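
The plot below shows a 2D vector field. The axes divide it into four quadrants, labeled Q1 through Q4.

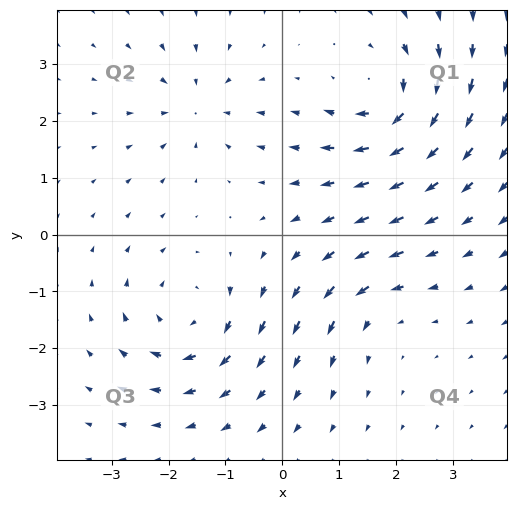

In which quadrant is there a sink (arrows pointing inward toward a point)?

Q2

The sink sits at approximately (-1.5, 2.3), which lies in quadrant Q2. The divergence there is about -4, negative as expected for a sink.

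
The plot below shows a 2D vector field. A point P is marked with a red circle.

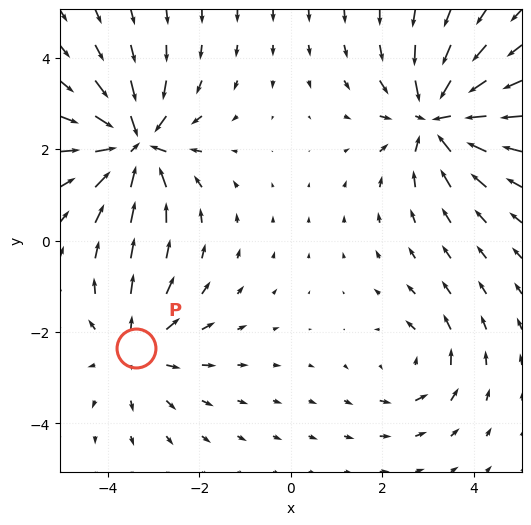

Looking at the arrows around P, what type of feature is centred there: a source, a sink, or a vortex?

source

At P (-3.4, -2.4) the arrows spread outward. Divergence about +3, curl ≈0 — positive divergence with near-zero curl is a source.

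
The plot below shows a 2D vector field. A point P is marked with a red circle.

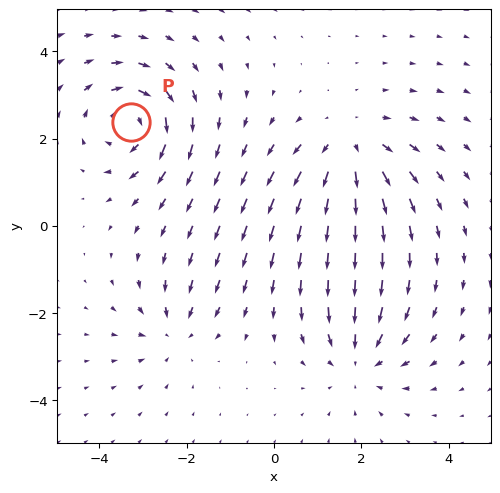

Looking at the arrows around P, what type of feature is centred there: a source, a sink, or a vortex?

vortex

At P (-3.3, 2.4) the arrows circulate clockwise. Divergence ≈0, curl about -6 — near-zero divergence with nonzero curl is a vortex.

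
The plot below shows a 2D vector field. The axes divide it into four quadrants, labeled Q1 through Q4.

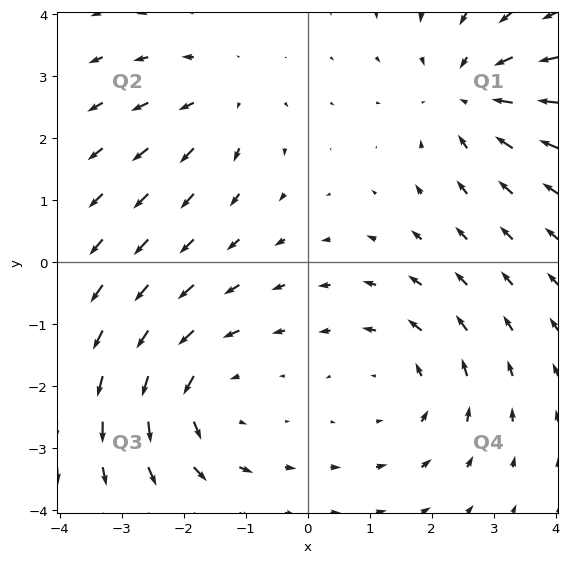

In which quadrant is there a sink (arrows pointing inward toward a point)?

The sink sits at approximately (2.6, 2.7), which lies in quadrant Q1. The divergence there is about -3, negative as expected for a sink.

Q1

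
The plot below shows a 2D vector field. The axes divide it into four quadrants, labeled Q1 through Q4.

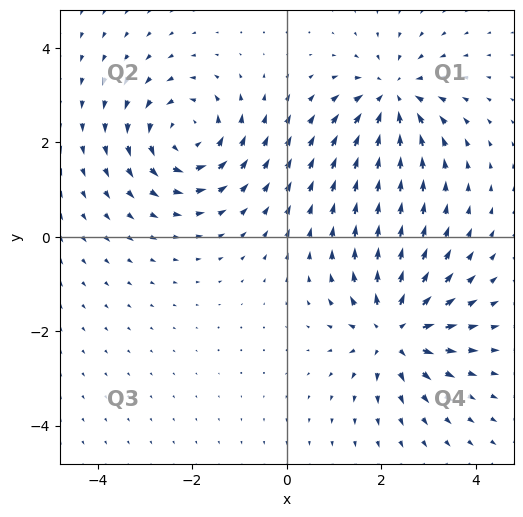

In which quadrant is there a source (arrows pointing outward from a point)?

The source sits at approximately (2.3, -2.0), which lies in quadrant Q4. The divergence there is about +5, positive as expected for a source.

Q4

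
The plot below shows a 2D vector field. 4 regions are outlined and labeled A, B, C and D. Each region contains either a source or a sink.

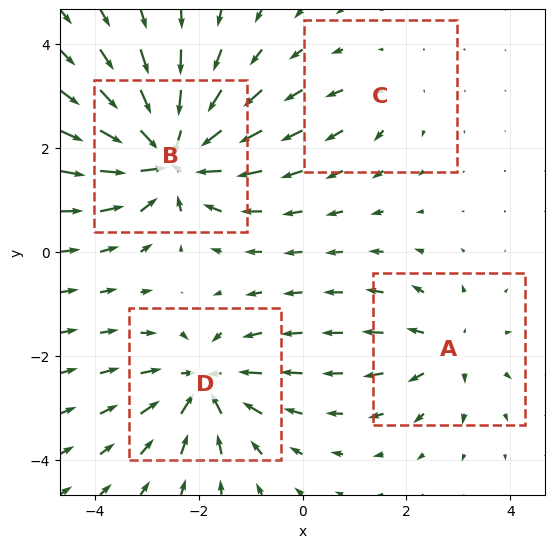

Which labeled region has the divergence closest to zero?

C

Divergence at each region's feature centre — A: about +4, B: about -8, C: about +2, D: about -5. Region C is closest to zero.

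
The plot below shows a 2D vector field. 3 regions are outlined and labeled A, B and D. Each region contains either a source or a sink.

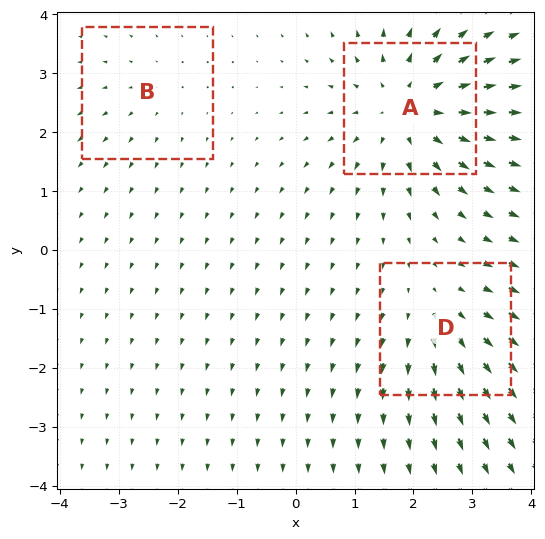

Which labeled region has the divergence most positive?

Divergence at each region's feature centre — A: about +5, B: about +2, D: about +3. Region A is most positive.

A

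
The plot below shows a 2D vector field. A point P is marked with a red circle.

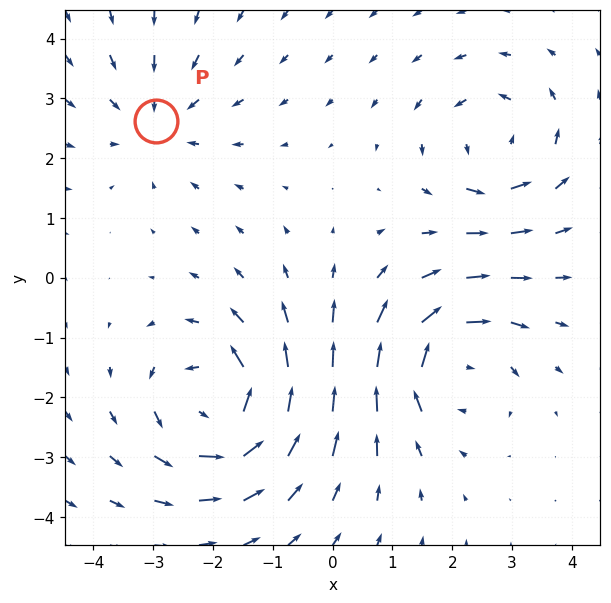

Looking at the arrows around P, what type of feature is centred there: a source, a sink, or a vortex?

At P (-2.9, 2.6) the arrows converge inward. Divergence about -3, curl ≈0 — negative divergence with near-zero curl is a sink.

sink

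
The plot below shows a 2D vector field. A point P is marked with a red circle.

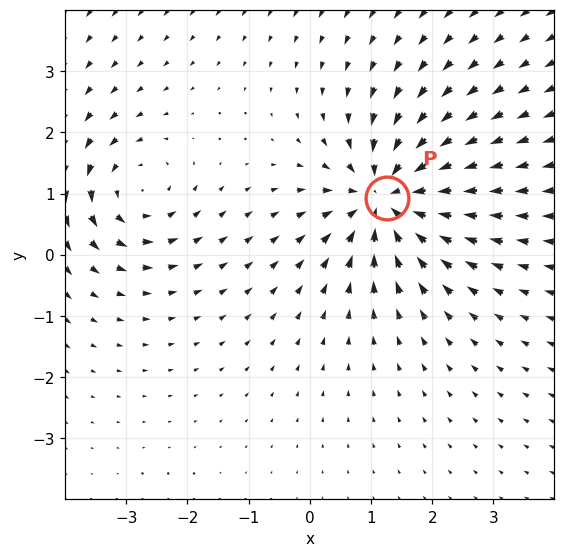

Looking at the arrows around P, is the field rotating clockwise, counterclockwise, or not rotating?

Near P at (1.3, 0.9) the arrows show no circulation. The curl there is ≈0.

not rotating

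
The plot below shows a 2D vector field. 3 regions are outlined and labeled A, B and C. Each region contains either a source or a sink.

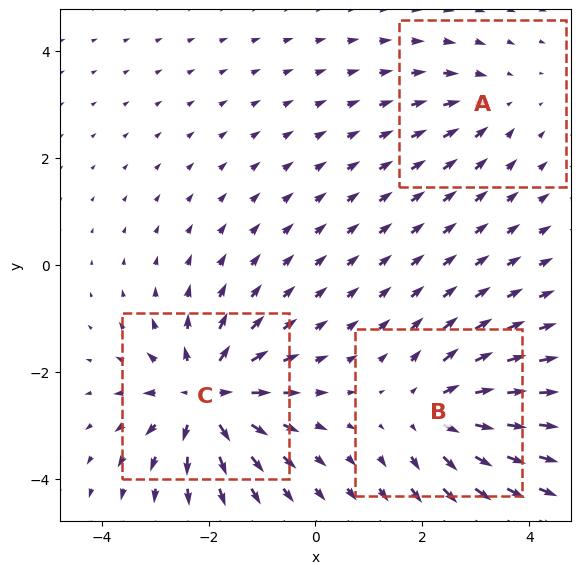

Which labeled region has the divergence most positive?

Divergence at each region's feature centre — A: about -2, B: about +4, C: about +6. Region C is most positive.

C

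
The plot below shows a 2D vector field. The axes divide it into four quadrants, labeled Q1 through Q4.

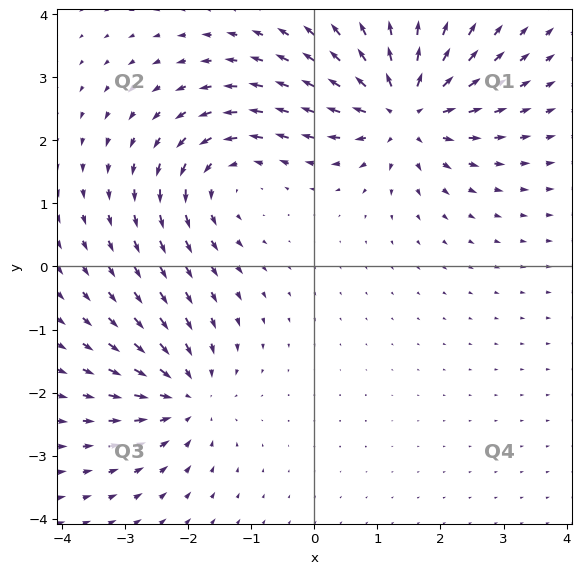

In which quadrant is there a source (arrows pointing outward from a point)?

The source sits at approximately (1.4, 2.5), which lies in quadrant Q1. The divergence there is about +6, positive as expected for a source.

Q1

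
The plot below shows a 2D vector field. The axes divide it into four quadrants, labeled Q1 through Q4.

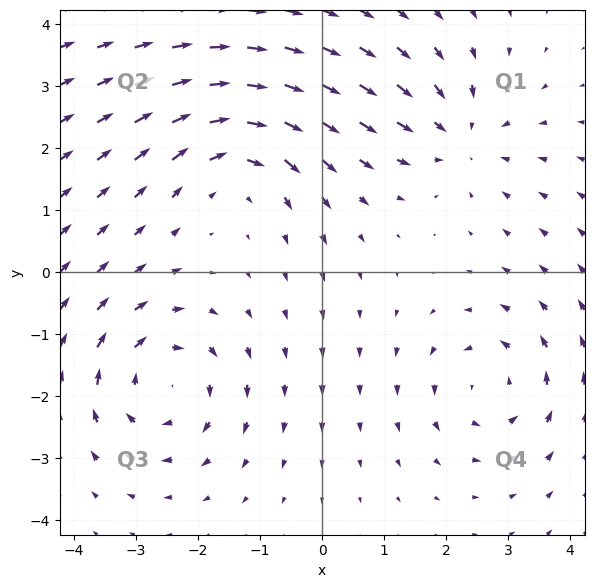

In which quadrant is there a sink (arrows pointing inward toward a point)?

The sink sits at approximately (2.2, 2.2), which lies in quadrant Q1. The divergence there is about -3, negative as expected for a sink.

Q1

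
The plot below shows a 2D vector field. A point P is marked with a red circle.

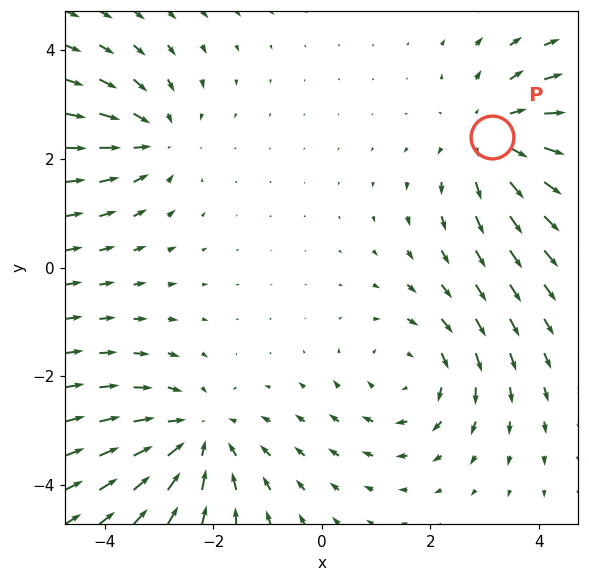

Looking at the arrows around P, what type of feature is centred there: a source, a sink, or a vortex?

source

At P (3.1, 2.4) the arrows spread outward. Divergence about +3, curl ≈0 — positive divergence with near-zero curl is a source.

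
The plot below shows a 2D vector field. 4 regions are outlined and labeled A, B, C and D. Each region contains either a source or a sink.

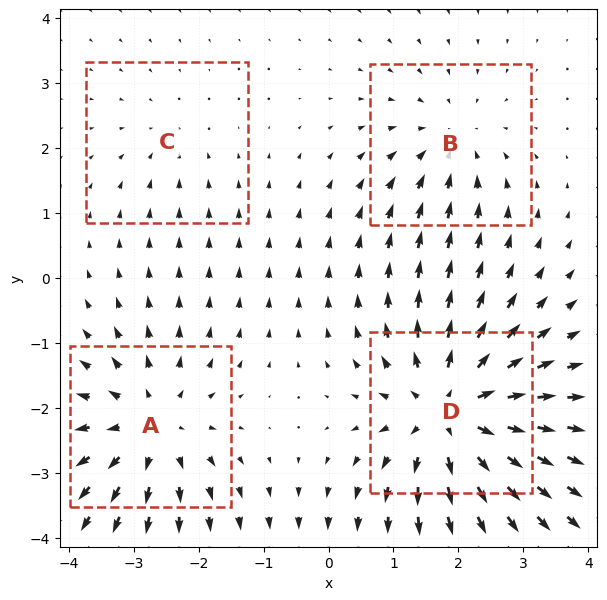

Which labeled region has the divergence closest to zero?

Divergence at each region's feature centre — A: about +5, B: about -3, C: about -2, D: about +7. Region C is closest to zero.

C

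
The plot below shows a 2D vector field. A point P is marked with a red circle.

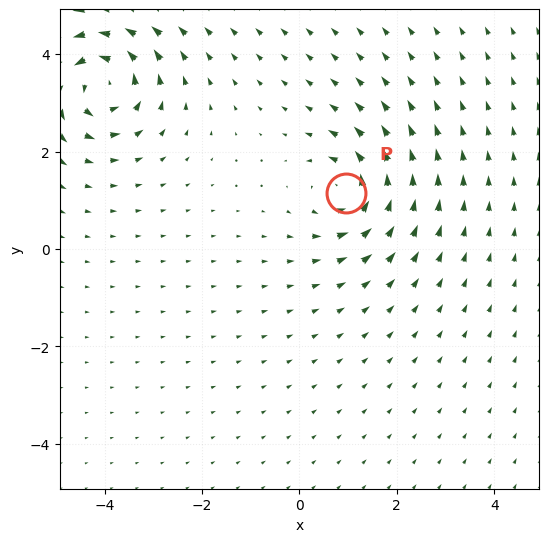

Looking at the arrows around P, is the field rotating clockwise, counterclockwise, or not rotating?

Near P at (0.9, 1.2) the arrows circulate counterclockwise. The curl (z-component) there is about +5; positive curl means counterclockwise rotation.

counterclockwise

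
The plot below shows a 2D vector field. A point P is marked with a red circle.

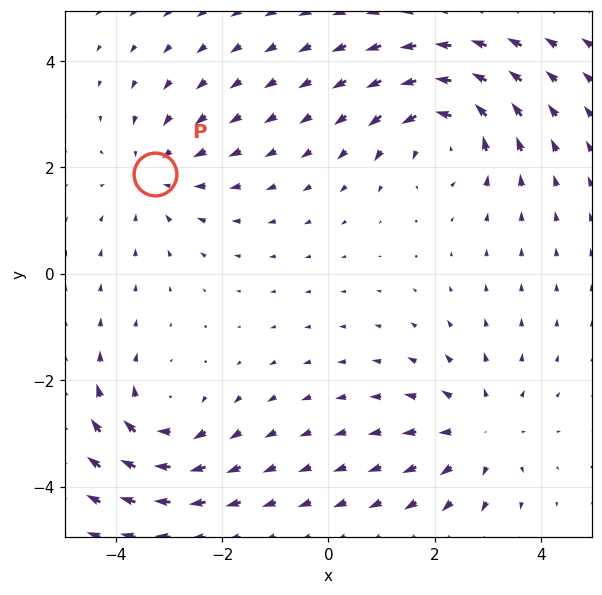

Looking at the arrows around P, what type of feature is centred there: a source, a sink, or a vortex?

At P (-3.3, 1.9) the arrows converge inward. Divergence about -2, curl ≈0 — negative divergence with near-zero curl is a sink.

sink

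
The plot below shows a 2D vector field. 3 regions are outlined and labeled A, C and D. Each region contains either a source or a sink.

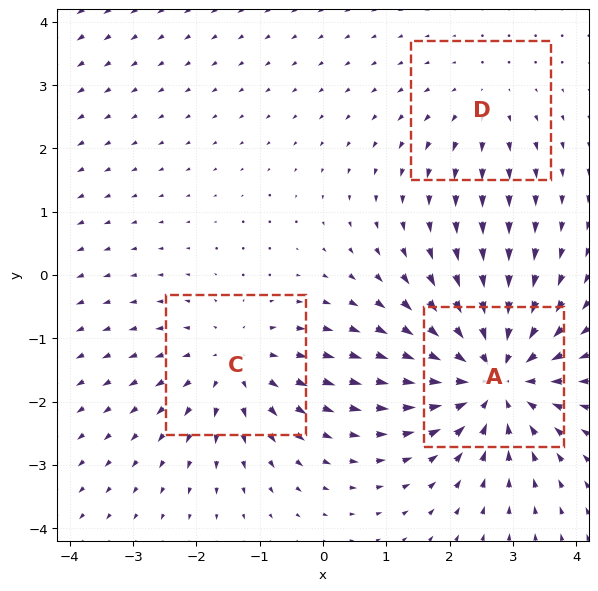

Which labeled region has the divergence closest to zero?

Divergence at each region's feature centre — A: about -5, C: about +3, D: about +2. Region D is closest to zero.

D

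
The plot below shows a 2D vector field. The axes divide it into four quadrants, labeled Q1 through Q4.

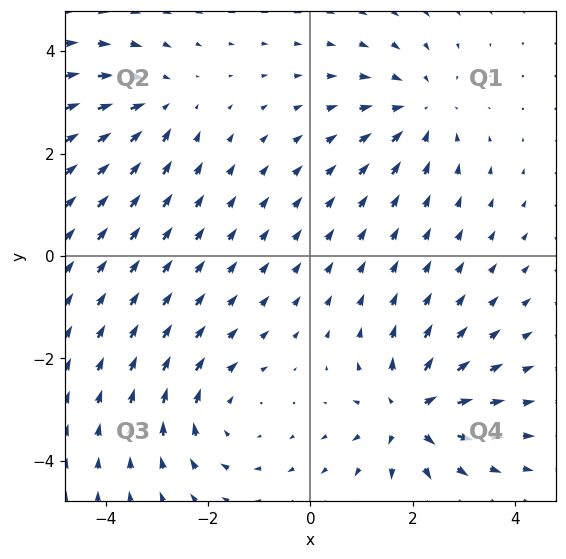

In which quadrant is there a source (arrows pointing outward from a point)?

The source sits at approximately (2.0, -3.1), which lies in quadrant Q4. The divergence there is about +7, positive as expected for a source.

Q4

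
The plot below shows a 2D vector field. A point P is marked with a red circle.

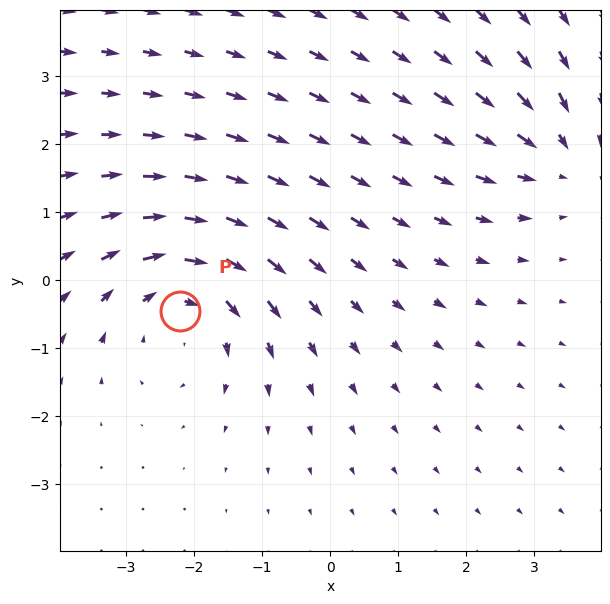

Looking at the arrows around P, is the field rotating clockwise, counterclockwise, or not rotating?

Near P at (-2.2, -0.4) the arrows circulate clockwise. The curl (z-component) there is about -4; negative curl means clockwise rotation.

clockwise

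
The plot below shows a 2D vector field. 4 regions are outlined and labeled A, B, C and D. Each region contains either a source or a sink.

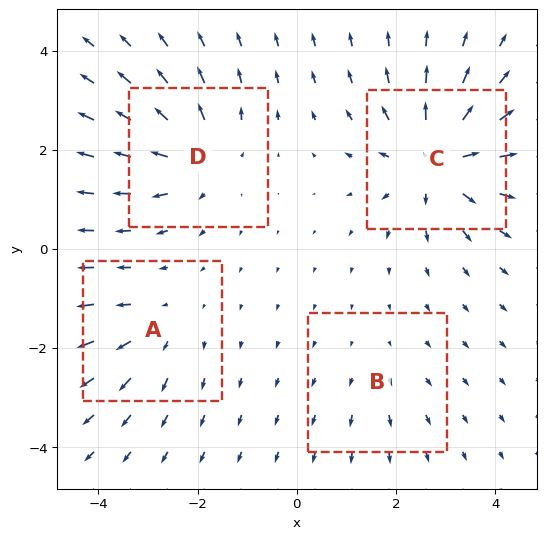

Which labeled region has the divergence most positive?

Divergence at each region's feature centre — A: about +3, B: about +2, C: about +7, D: about +5. Region C is most positive.

C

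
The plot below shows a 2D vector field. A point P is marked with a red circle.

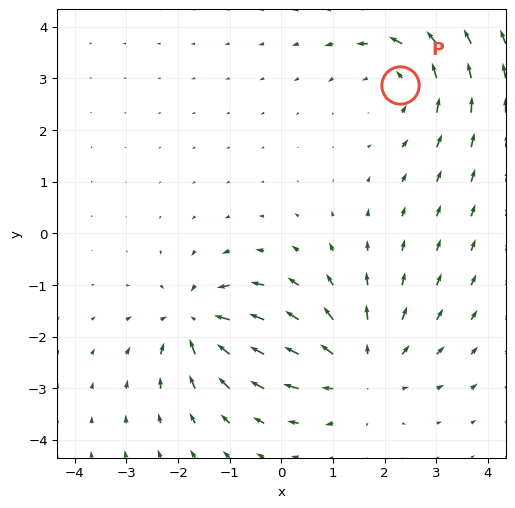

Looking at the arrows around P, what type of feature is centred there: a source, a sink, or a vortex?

vortex

At P (2.3, 2.9) the arrows circulate counterclockwise. Divergence ≈0, curl about +4 — near-zero divergence with nonzero curl is a vortex.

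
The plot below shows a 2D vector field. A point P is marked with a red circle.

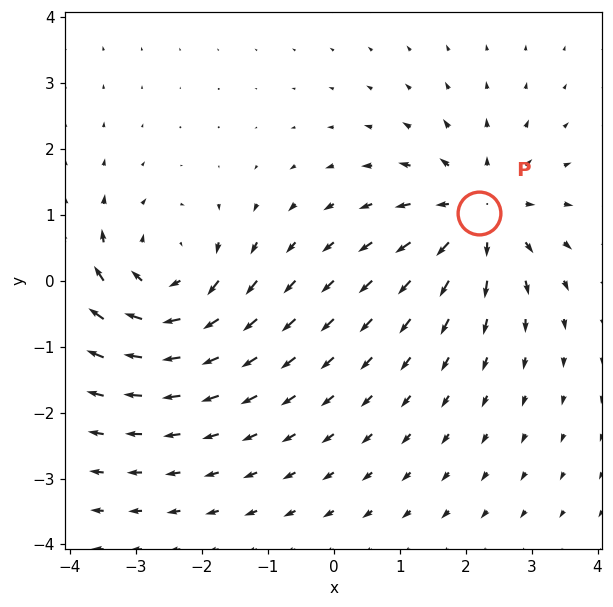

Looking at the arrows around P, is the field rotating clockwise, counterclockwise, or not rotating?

Near P at (2.2, 1.0) the arrows show no circulation. The curl there is ≈0.

not rotating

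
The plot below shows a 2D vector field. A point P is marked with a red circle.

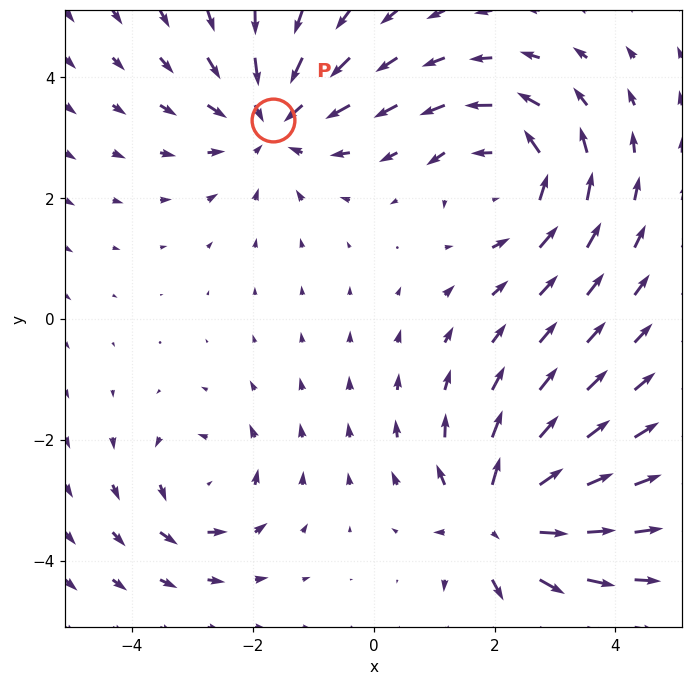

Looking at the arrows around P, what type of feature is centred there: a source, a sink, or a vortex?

At P (-1.7, 3.3) the arrows converge inward. Divergence about -4, curl ≈0 — negative divergence with near-zero curl is a sink.

sink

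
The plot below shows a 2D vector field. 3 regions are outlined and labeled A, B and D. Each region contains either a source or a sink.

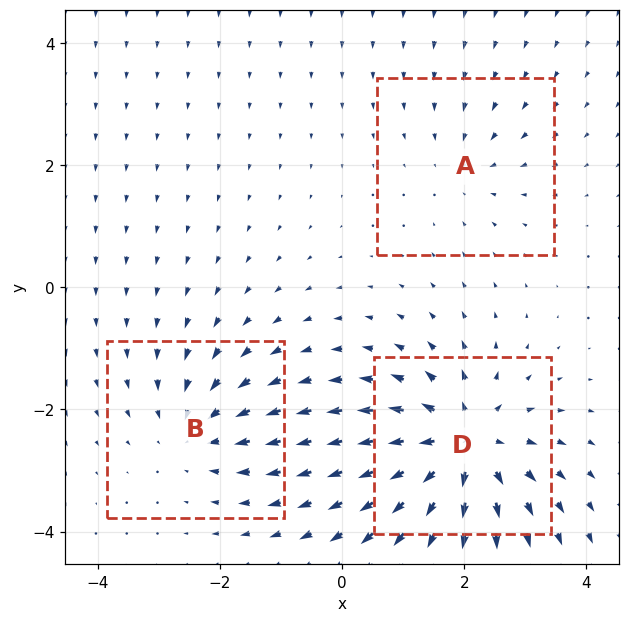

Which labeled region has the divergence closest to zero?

A

Divergence at each region's feature centre — A: about -2, B: about -3, D: about +6. Region A is closest to zero.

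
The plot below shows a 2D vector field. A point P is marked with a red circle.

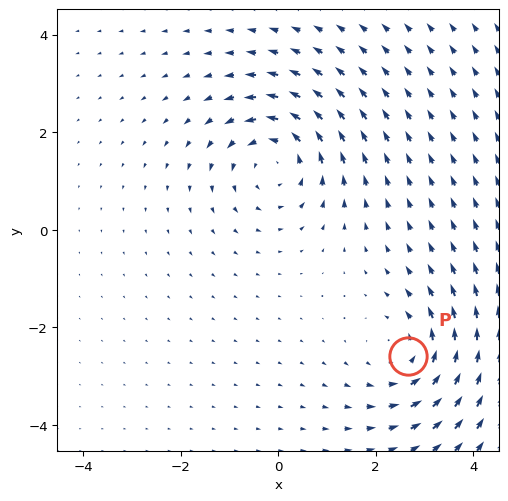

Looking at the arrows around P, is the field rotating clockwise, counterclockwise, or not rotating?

Near P at (2.7, -2.6) the arrows circulate counterclockwise. The curl (z-component) there is about +4; positive curl means counterclockwise rotation.

counterclockwise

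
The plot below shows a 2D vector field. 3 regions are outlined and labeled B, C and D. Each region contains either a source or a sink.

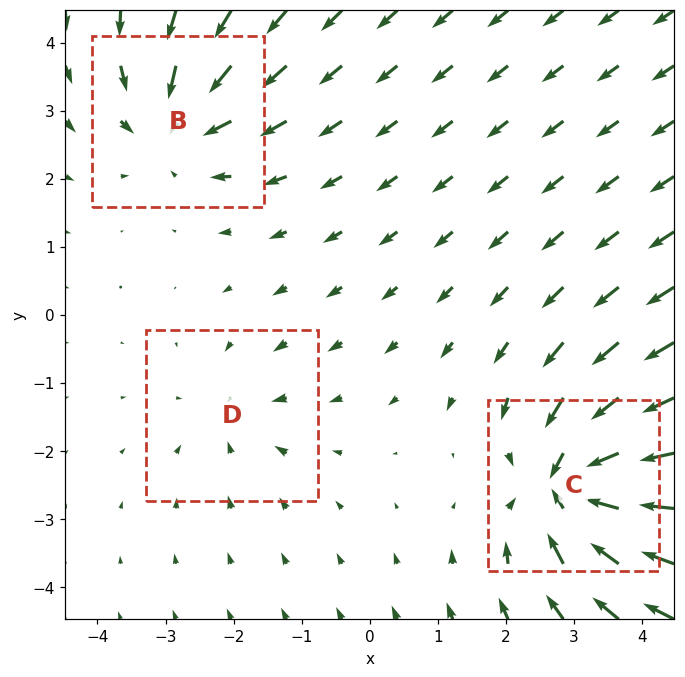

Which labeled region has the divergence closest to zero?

Divergence at each region's feature centre — B: about -4, C: about -6, D: about -2. Region D is closest to zero.

D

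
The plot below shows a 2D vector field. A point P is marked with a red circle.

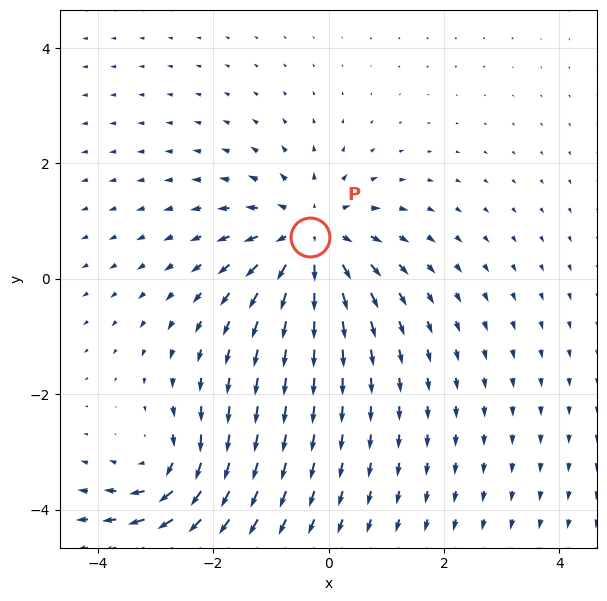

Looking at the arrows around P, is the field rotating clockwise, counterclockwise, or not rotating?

not rotating

Near P at (-0.3, 0.7) the arrows show no circulation. The curl there is ≈0.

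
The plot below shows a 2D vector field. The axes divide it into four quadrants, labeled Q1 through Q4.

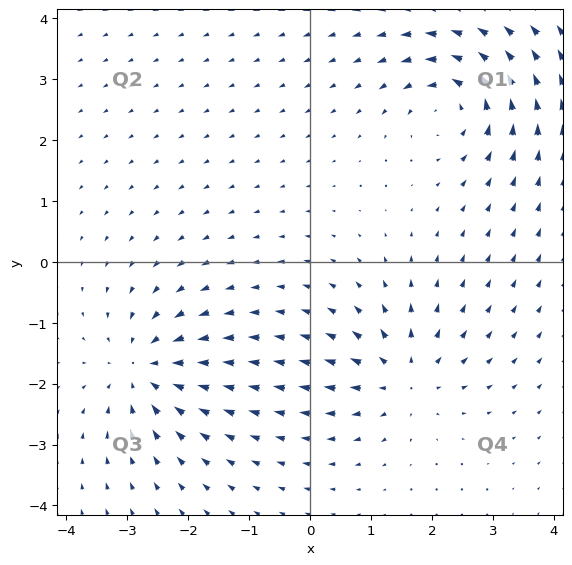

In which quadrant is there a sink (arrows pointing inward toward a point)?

Q3

The sink sits at approximately (-2.7, -1.8), which lies in quadrant Q3. The divergence there is about -6, negative as expected for a sink.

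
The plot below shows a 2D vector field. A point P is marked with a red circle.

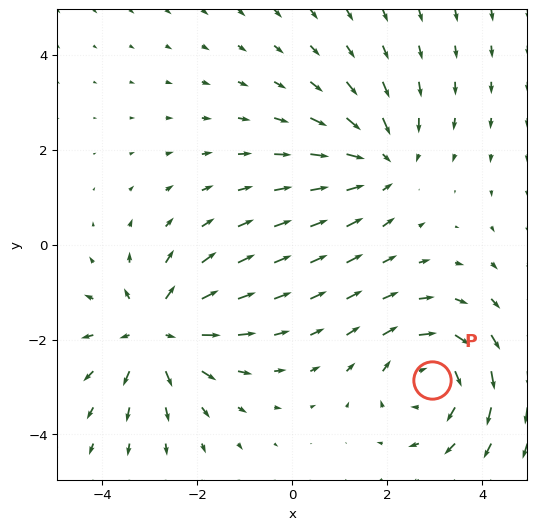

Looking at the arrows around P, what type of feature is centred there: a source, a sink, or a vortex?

At P (2.9, -2.8) the arrows circulate clockwise. Divergence ≈0, curl about -4 — near-zero divergence with nonzero curl is a vortex.

vortex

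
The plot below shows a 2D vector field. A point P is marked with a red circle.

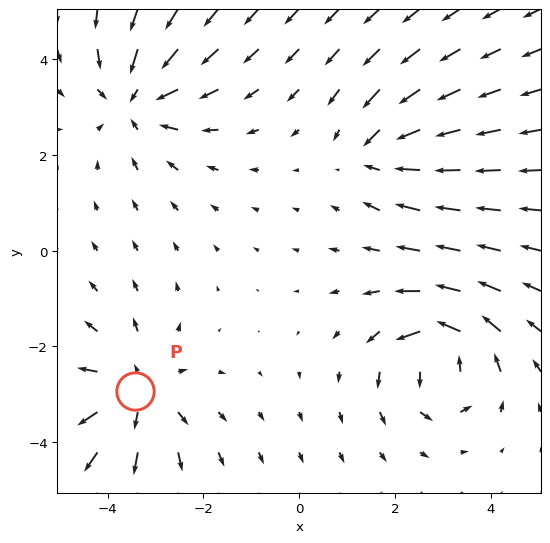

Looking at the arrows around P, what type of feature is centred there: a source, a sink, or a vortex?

At P (-3.4, -2.9) the arrows spread outward. Divergence about +4, curl ≈0 — positive divergence with near-zero curl is a source.

source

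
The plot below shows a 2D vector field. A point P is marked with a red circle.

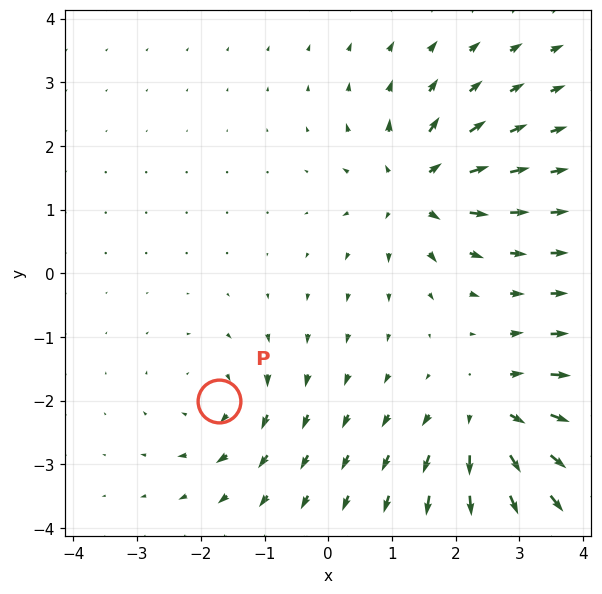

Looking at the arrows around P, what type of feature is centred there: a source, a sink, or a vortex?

At P (-1.7, -2.0) the arrows circulate clockwise. Divergence ≈0, curl about -4 — near-zero divergence with nonzero curl is a vortex.

vortex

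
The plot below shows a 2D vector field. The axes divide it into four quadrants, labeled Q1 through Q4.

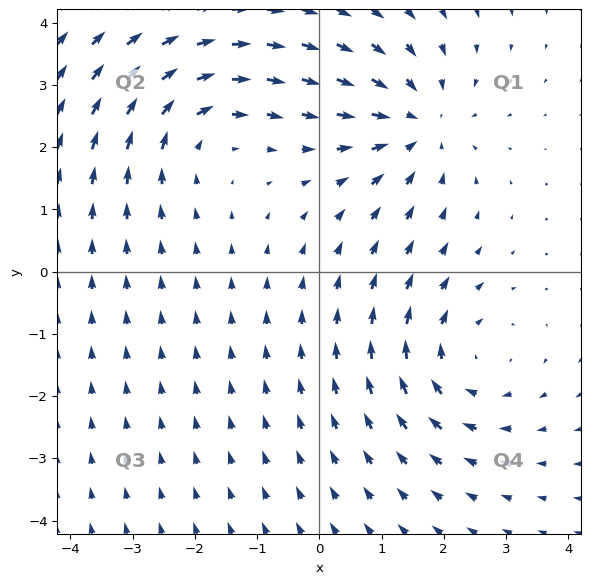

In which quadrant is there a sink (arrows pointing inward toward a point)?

The sink sits at approximately (1.6, 2.4), which lies in quadrant Q1. The divergence there is about -3, negative as expected for a sink.

Q1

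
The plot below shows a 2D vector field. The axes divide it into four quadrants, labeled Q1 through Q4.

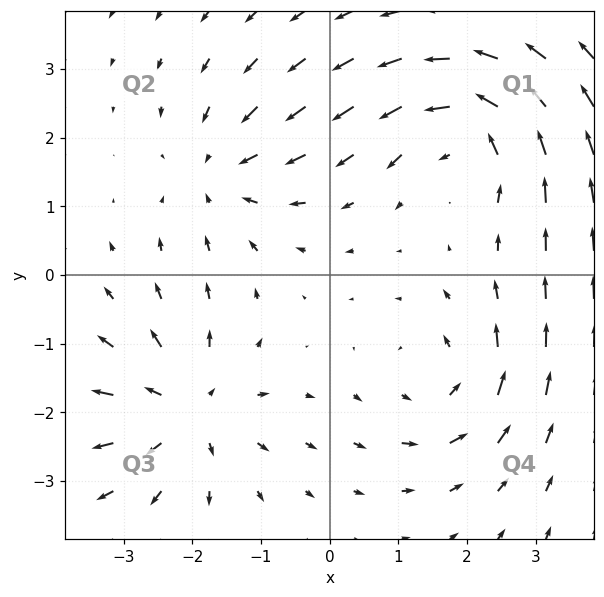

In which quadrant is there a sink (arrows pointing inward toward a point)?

Q2

The sink sits at approximately (-1.6, 1.5), which lies in quadrant Q2. The divergence there is about -3, negative as expected for a sink.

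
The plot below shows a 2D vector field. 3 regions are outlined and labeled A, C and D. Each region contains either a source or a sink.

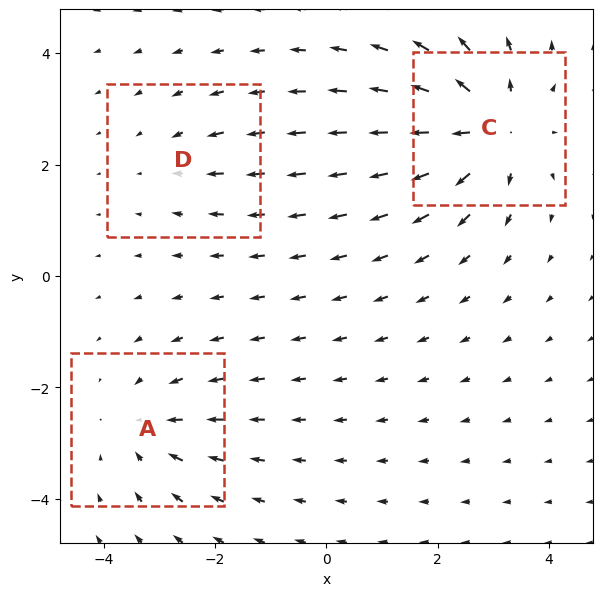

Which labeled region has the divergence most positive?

Divergence at each region's feature centre — A: about -3, C: about +5, D: about -2. Region C is most positive.

C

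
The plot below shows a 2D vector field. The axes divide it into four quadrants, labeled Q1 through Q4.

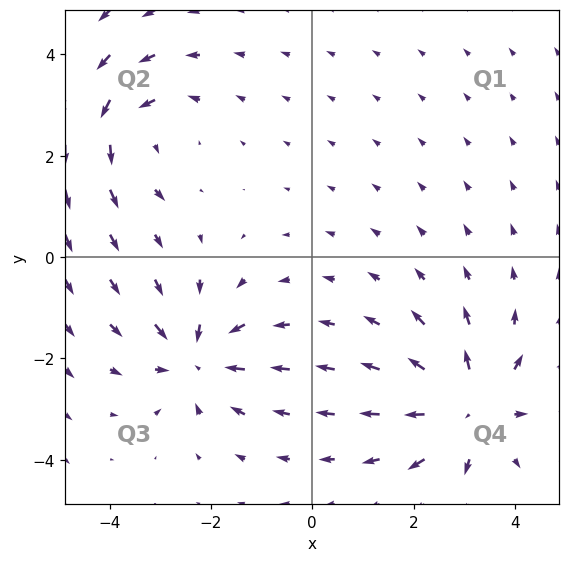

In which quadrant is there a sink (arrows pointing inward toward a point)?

The sink sits at approximately (-2.3, -2.0), which lies in quadrant Q3. The divergence there is about -5, negative as expected for a sink.

Q3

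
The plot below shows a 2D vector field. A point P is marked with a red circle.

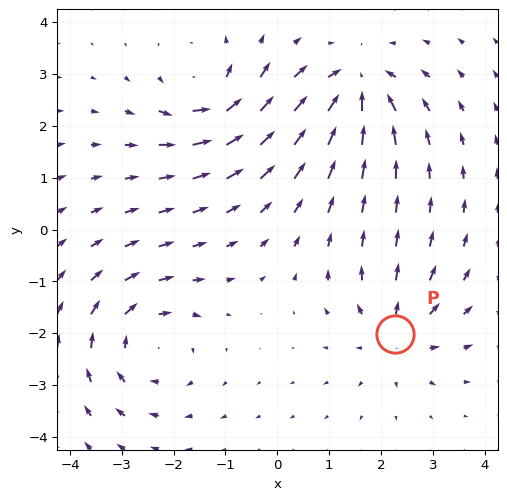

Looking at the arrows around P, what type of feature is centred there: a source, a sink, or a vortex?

At P (2.3, -2.0) the arrows spread outward. Divergence about +4, curl ≈0 — positive divergence with near-zero curl is a source.

source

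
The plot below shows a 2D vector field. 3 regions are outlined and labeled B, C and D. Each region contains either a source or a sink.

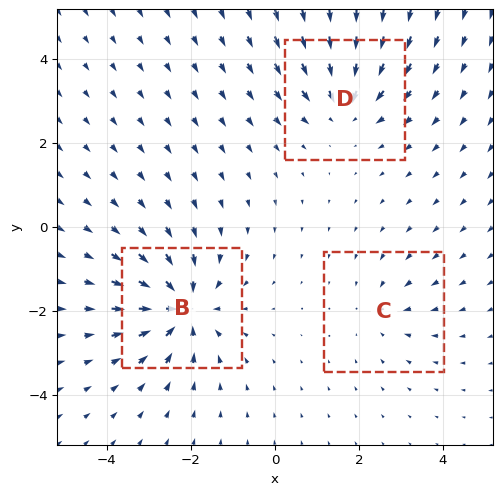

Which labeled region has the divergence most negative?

B

Divergence at each region's feature centre — B: about -5, C: about -2, D: about -3. Region B is most negative.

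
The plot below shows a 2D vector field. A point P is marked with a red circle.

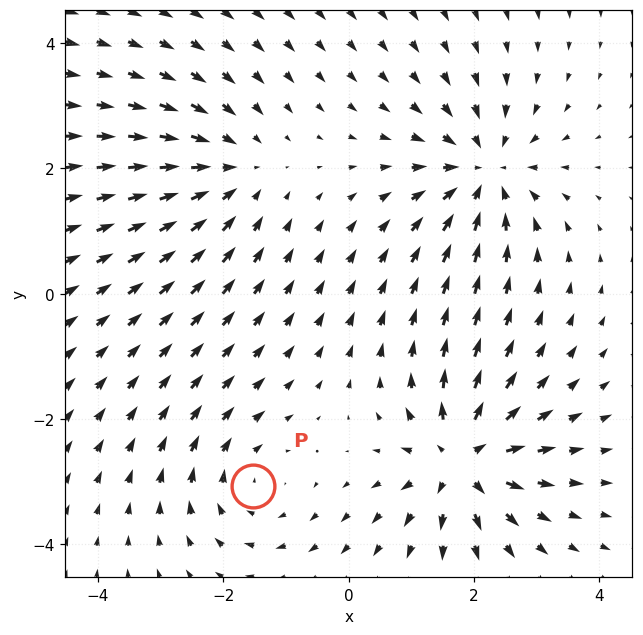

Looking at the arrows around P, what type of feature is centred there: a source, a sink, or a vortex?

At P (-1.5, -3.1) the arrows circulate clockwise. Divergence ≈0, curl about -3 — near-zero divergence with nonzero curl is a vortex.

vortex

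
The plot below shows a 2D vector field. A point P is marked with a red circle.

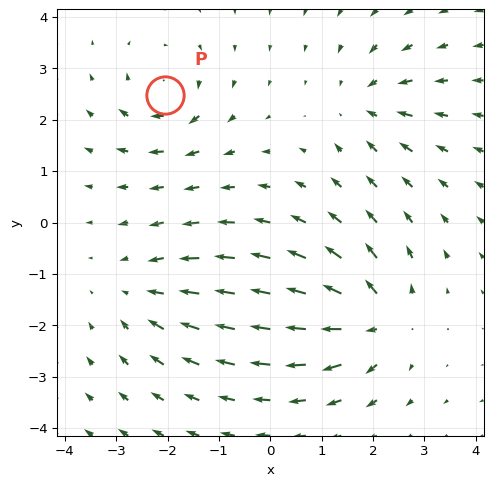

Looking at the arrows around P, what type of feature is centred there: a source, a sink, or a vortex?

At P (-2.1, 2.5) the arrows circulate clockwise. Divergence ≈0, curl about -5 — near-zero divergence with nonzero curl is a vortex.

vortex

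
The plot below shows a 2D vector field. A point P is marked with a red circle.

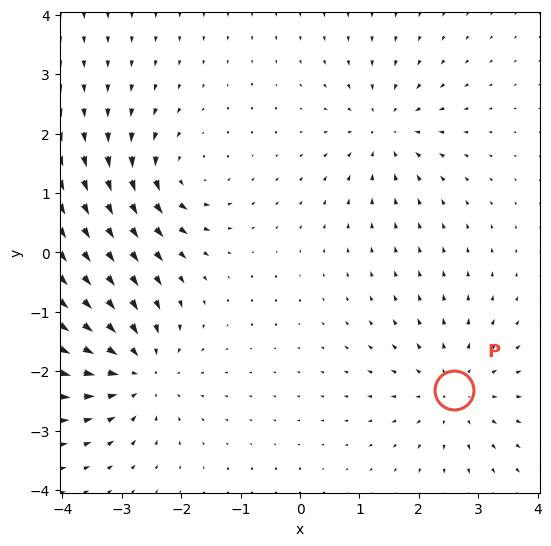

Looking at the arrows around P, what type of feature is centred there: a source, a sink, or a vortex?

source

At P (2.6, -2.3) the arrows spread outward. Divergence about +3, curl ≈0 — positive divergence with near-zero curl is a source.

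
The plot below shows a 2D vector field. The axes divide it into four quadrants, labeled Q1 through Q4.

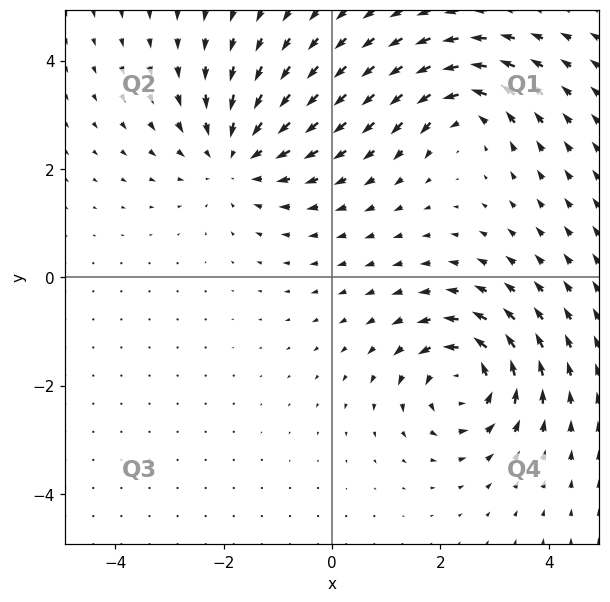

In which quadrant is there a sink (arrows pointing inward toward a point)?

The sink sits at approximately (-1.8, 2.2), which lies in quadrant Q2. The divergence there is about -4, negative as expected for a sink.

Q2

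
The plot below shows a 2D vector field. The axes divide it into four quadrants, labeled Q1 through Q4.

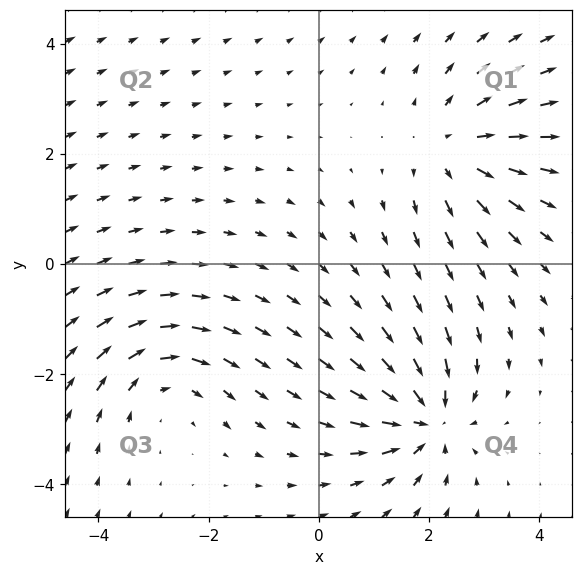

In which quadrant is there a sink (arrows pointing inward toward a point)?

The sink sits at approximately (2.0, -2.8), which lies in quadrant Q4. The divergence there is about -5, negative as expected for a sink.

Q4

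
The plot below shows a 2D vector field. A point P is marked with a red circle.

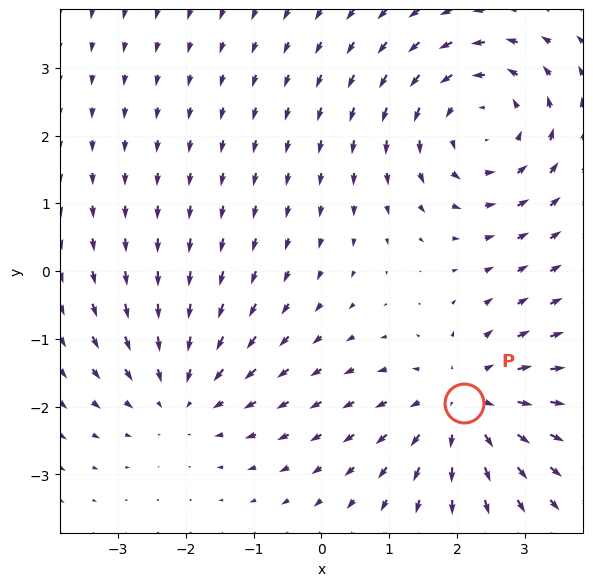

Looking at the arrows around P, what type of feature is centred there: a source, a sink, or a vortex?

At P (2.1, -1.9) the arrows spread outward. Divergence about +4, curl ≈0 — positive divergence with near-zero curl is a source.

source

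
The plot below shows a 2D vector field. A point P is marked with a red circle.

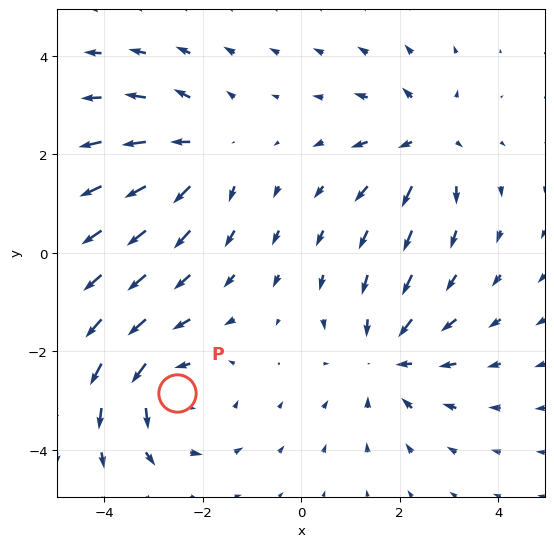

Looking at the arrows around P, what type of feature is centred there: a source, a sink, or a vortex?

vortex

At P (-2.5, -2.8) the arrows circulate counterclockwise. Divergence ≈0, curl about +4 — near-zero divergence with nonzero curl is a vortex.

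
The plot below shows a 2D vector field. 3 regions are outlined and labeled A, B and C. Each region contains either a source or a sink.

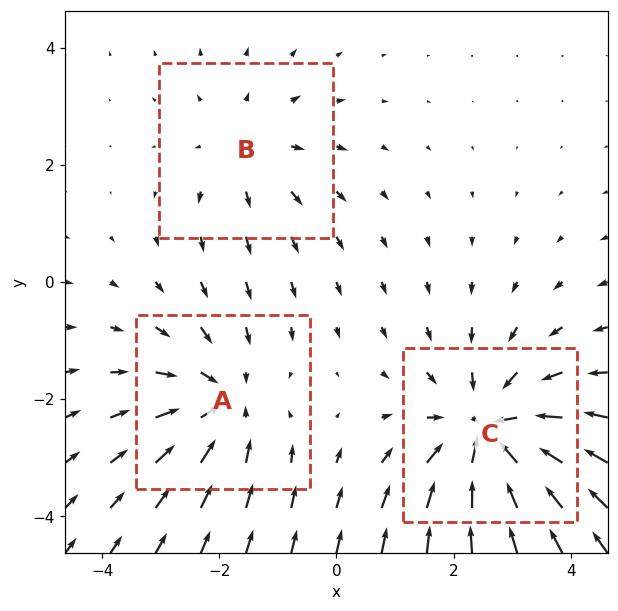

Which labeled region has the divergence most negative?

C

Divergence at each region's feature centre — A: about -3, B: about +2, C: about -4. Region C is most negative.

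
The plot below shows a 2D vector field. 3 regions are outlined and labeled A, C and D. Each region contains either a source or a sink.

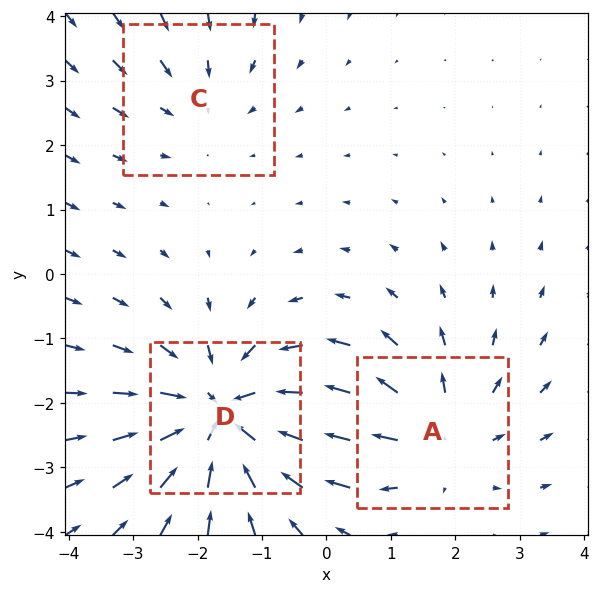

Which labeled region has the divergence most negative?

Divergence at each region's feature centre — A: about +3, C: about -2, D: about -4. Region D is most negative.

D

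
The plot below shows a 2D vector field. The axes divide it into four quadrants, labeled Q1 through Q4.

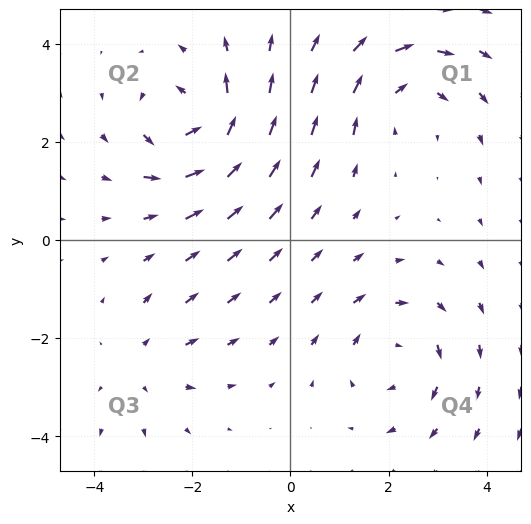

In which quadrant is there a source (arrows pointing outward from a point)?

Q3

The source sits at approximately (-3.0, -2.5), which lies in quadrant Q3. The divergence there is about +2, positive as expected for a source.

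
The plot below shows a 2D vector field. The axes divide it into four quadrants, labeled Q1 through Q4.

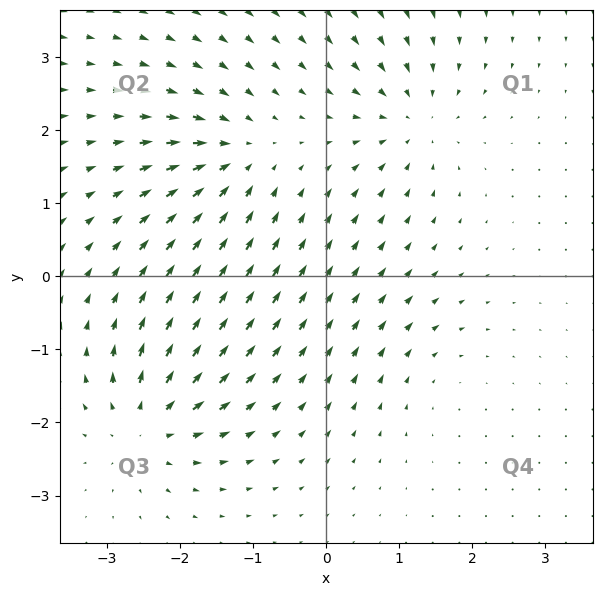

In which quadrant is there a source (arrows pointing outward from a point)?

The source sits at approximately (-2.5, -2.0), which lies in quadrant Q3. The divergence there is about +6, positive as expected for a source.

Q3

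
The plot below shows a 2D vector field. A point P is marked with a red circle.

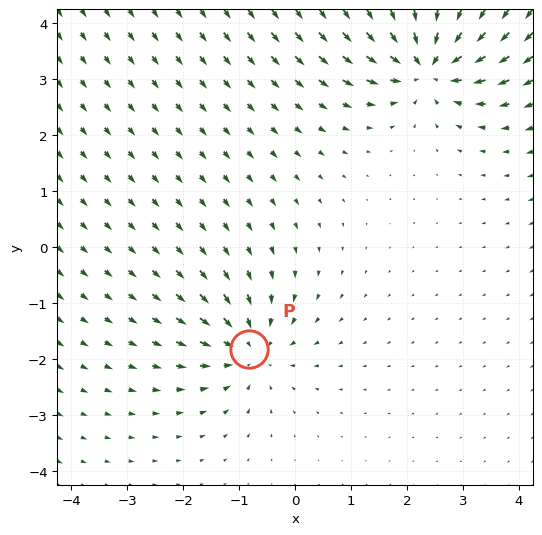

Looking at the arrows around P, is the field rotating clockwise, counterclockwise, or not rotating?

Near P at (-0.8, -1.8) the arrows show no circulation. The curl there is ≈0.

not rotating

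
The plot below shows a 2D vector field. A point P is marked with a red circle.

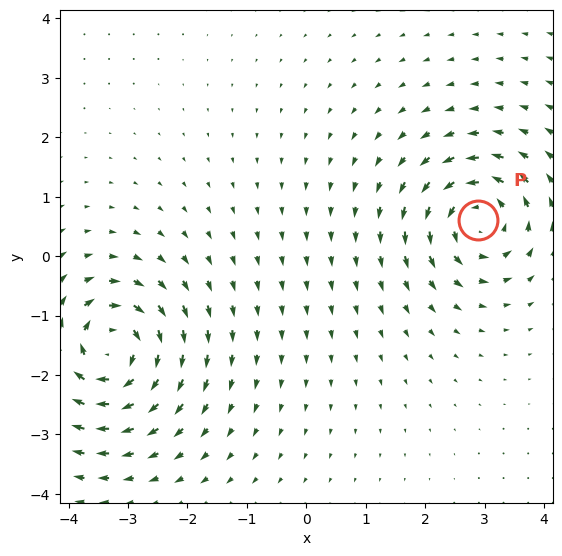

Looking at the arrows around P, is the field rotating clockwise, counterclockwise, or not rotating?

Near P at (2.9, 0.6) the arrows circulate counterclockwise. The curl (z-component) there is about +5; positive curl means counterclockwise rotation.

counterclockwise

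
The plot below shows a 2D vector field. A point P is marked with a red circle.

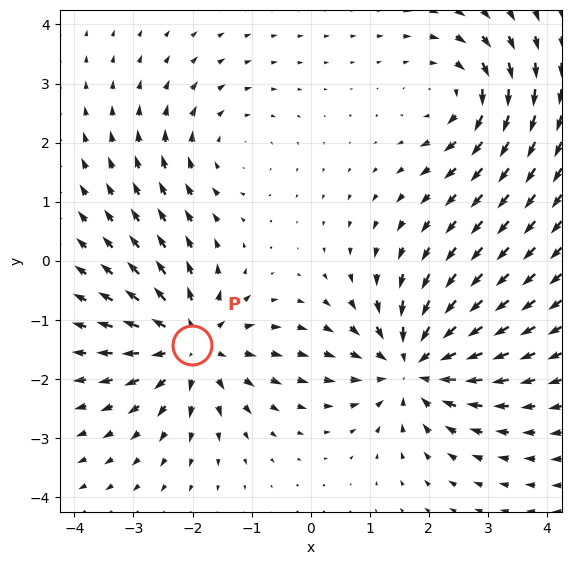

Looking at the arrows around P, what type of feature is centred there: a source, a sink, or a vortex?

At P (-2.0, -1.4) the arrows spread outward. Divergence about +5, curl ≈0 — positive divergence with near-zero curl is a source.

source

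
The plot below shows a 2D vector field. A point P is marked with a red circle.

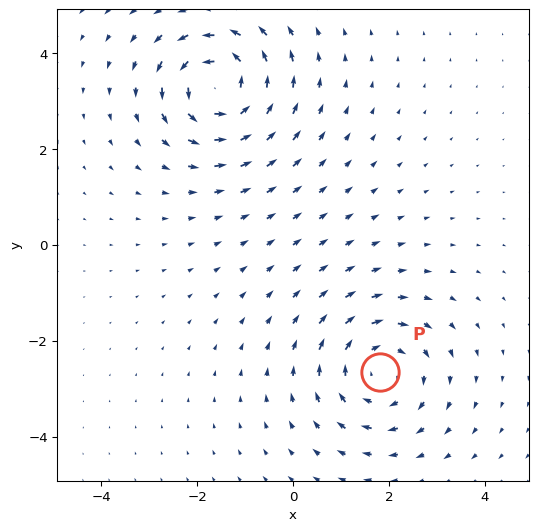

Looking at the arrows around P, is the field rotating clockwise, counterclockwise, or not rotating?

Near P at (1.8, -2.7) the arrows circulate clockwise. The curl (z-component) there is about -4; negative curl means clockwise rotation.

clockwise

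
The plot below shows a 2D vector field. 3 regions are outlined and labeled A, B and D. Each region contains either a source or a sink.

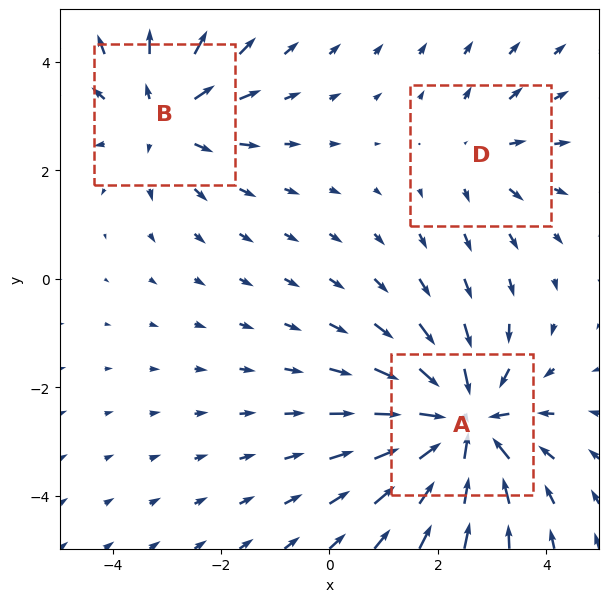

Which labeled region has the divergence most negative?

A

Divergence at each region's feature centre — A: about -5, B: about +3, D: about +2. Region A is most negative.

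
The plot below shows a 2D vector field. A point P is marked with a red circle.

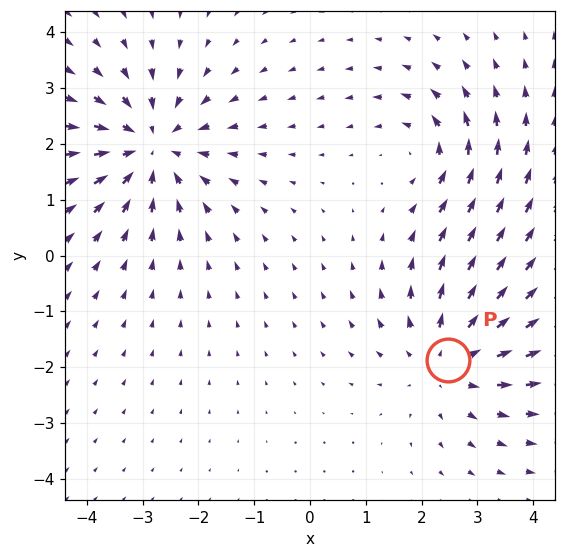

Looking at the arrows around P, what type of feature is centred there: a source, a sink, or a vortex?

source

At P (2.5, -1.9) the arrows spread outward. Divergence about +3, curl ≈0 — positive divergence with near-zero curl is a source.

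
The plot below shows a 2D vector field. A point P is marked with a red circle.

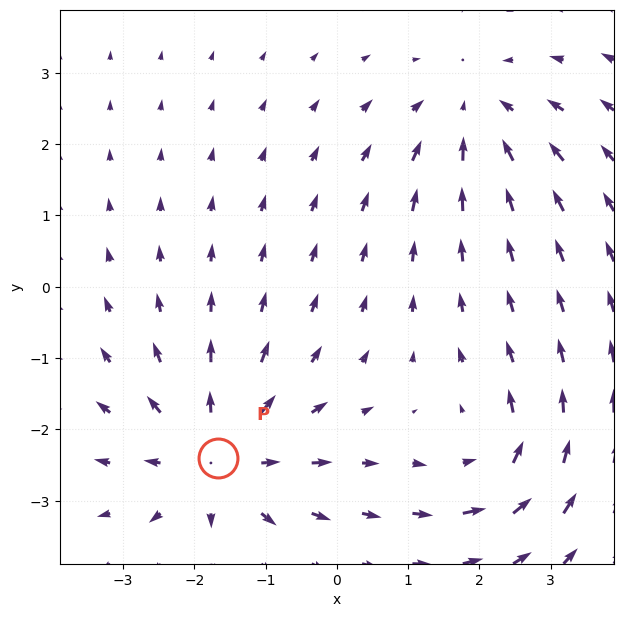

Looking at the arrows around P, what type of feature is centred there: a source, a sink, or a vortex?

At P (-1.7, -2.4) the arrows spread outward. Divergence about +5, curl ≈0 — positive divergence with near-zero curl is a source.

source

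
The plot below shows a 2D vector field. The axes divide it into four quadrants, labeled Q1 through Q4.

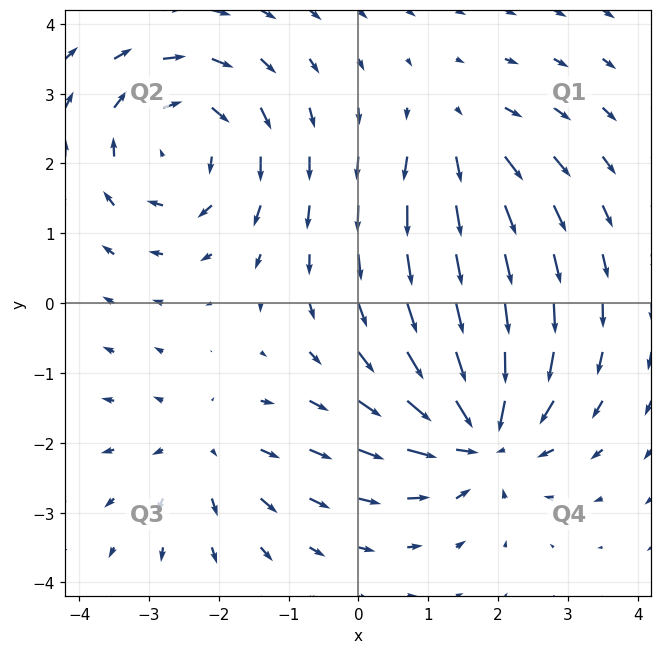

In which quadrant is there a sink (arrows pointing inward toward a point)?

The sink sits at approximately (1.8, -1.9), which lies in quadrant Q4. The divergence there is about -6, negative as expected for a sink.

Q4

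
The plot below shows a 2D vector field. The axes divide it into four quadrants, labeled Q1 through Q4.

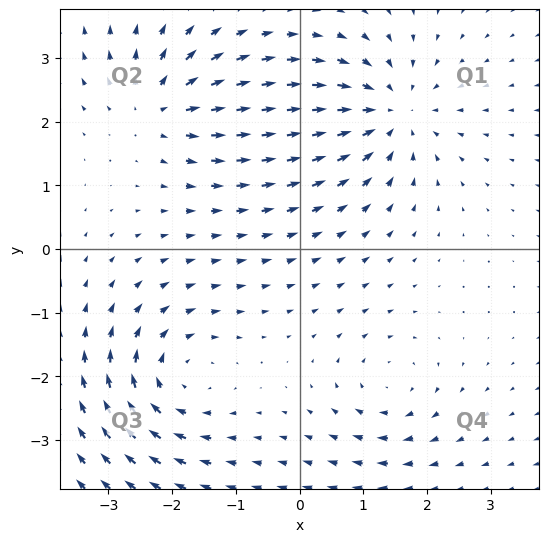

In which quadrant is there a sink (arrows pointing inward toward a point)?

The sink sits at approximately (1.4, 2.1), which lies in quadrant Q1. The divergence there is about -5, negative as expected for a sink.

Q1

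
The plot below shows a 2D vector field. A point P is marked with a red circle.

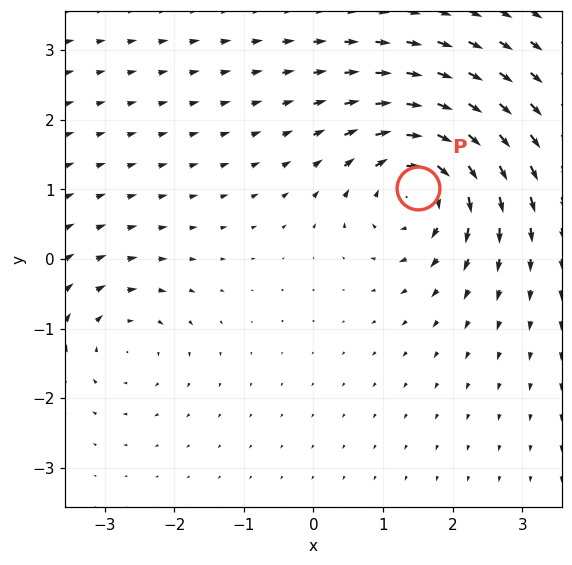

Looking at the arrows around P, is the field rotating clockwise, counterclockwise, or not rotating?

clockwise

Near P at (1.5, 1.0) the arrows circulate clockwise. The curl (z-component) there is about -6; negative curl means clockwise rotation.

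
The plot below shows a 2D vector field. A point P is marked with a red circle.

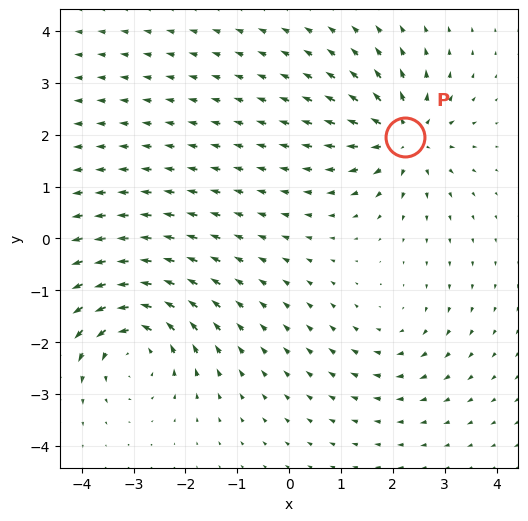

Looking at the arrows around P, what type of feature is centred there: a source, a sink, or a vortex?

At P (2.2, 2.0) the arrows spread outward. Divergence about +6, curl ≈0 — positive divergence with near-zero curl is a source.

source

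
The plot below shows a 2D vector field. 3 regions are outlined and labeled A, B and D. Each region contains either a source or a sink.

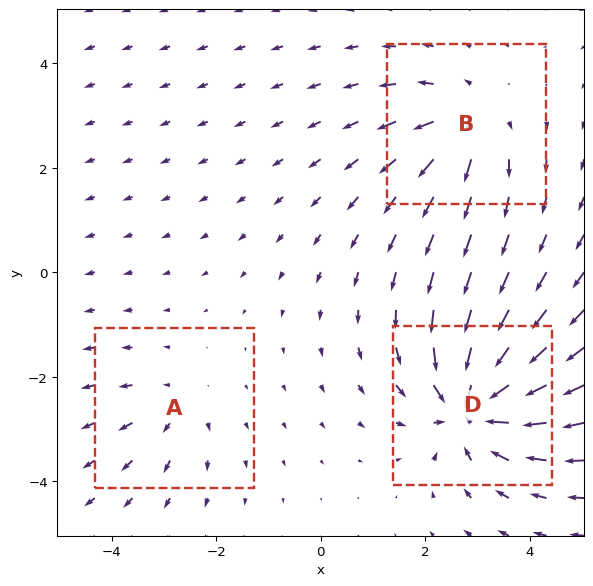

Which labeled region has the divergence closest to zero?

Divergence at each region's feature centre — A: about +2, B: about +4, D: about -6. Region A is closest to zero.

A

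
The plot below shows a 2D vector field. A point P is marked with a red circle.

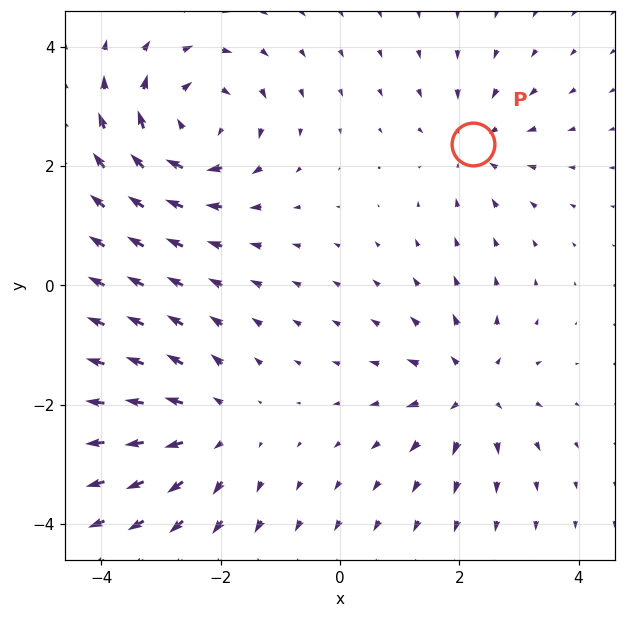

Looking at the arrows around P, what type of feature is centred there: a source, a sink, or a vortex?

At P (2.2, 2.4) the arrows converge inward. Divergence about -3, curl ≈0 — negative divergence with near-zero curl is a sink.

sink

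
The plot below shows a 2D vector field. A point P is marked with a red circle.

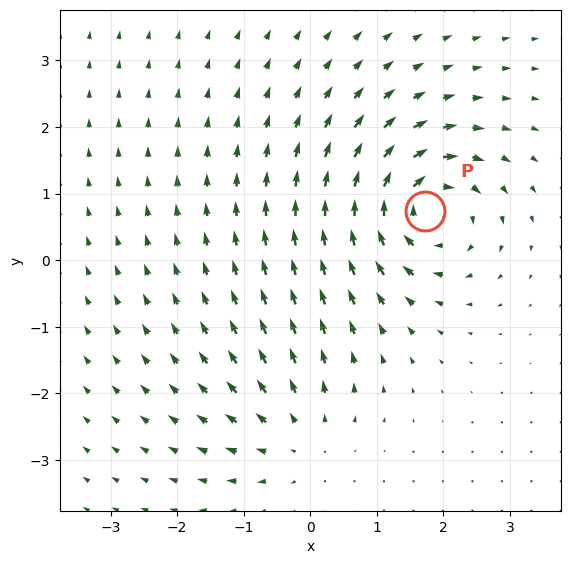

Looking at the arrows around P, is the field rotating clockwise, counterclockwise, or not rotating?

clockwise

Near P at (1.7, 0.7) the arrows circulate clockwise. The curl (z-component) there is about -6; negative curl means clockwise rotation.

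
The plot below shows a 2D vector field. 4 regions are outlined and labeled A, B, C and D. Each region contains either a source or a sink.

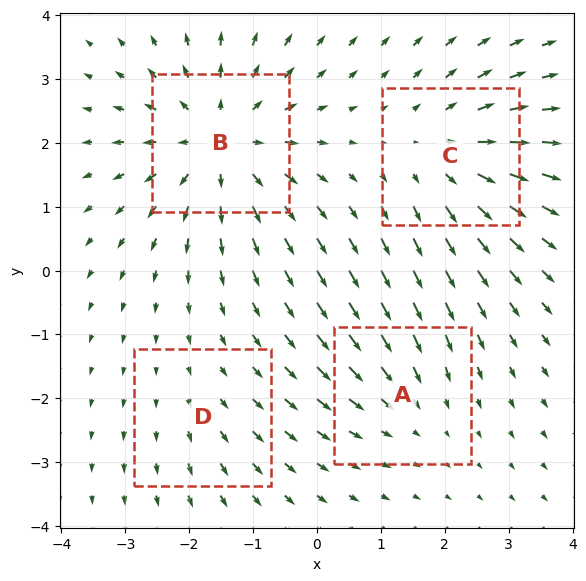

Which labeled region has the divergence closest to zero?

Divergence at each region's feature centre — A: about -3, B: about +6, C: about +4, D: about +2. Region D is closest to zero.

D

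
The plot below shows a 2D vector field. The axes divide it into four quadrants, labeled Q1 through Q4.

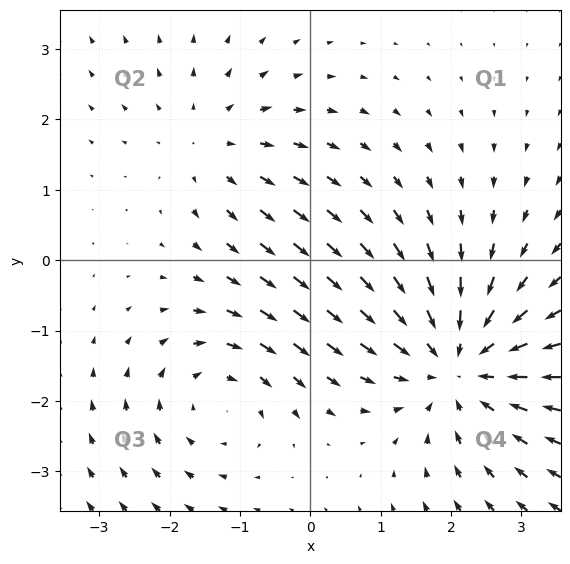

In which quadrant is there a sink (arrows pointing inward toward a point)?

Q4

The sink sits at approximately (2.1, -1.5), which lies in quadrant Q4. The divergence there is about -4, negative as expected for a sink.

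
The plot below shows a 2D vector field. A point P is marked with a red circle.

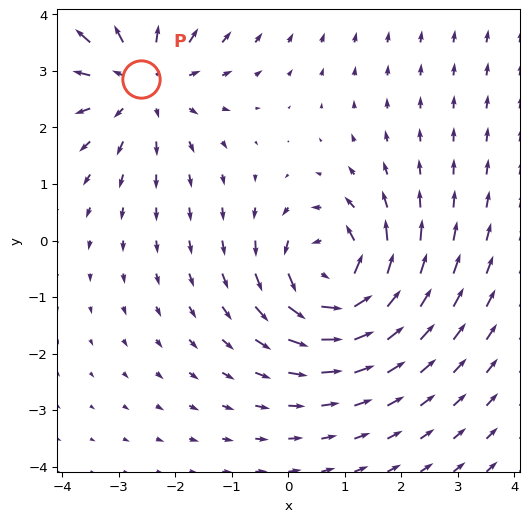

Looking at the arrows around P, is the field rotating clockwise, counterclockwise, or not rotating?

not rotating

Near P at (-2.6, 2.9) the arrows show no circulation. The curl there is ≈0.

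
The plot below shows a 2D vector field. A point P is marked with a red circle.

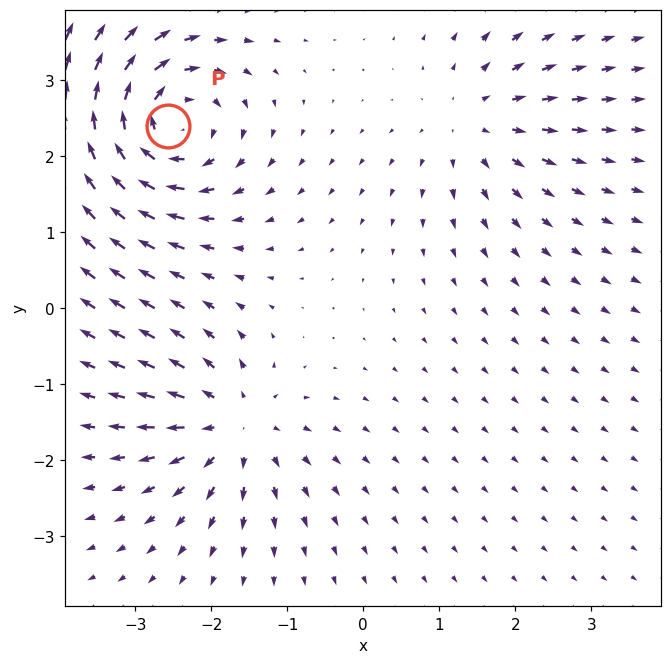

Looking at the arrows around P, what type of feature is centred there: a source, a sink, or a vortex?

vortex

At P (-2.6, 2.4) the arrows circulate clockwise. Divergence ≈0, curl about -6 — near-zero divergence with nonzero curl is a vortex.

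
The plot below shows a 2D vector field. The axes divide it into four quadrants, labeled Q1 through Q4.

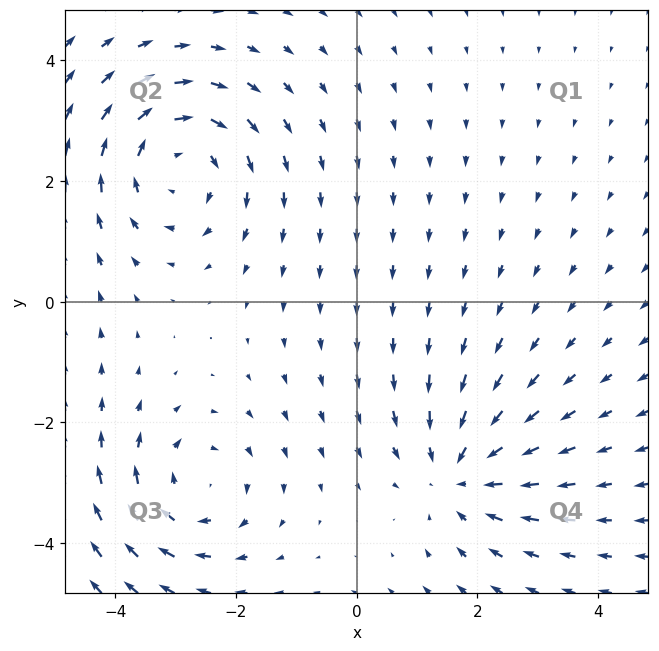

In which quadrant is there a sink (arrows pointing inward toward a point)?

The sink sits at approximately (1.7, -2.9), which lies in quadrant Q4. The divergence there is about -3, negative as expected for a sink.

Q4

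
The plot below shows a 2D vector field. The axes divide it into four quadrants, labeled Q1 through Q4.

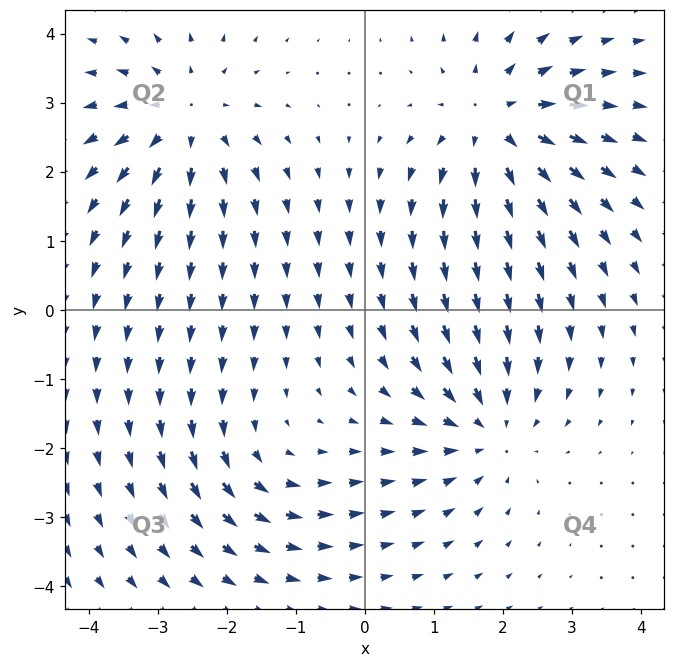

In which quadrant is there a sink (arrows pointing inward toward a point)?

The sink sits at approximately (1.8, -1.7), which lies in quadrant Q4. The divergence there is about -4, negative as expected for a sink.

Q4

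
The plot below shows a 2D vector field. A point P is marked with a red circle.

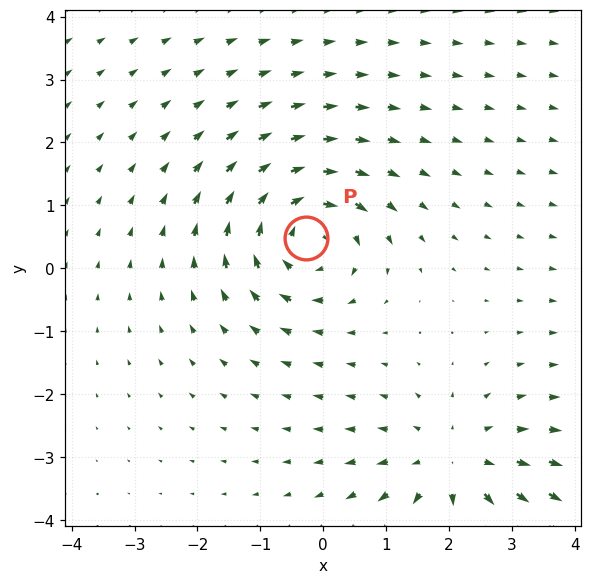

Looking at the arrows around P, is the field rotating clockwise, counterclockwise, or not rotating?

Near P at (-0.3, 0.5) the arrows circulate clockwise. The curl (z-component) there is about -5; negative curl means clockwise rotation.

clockwise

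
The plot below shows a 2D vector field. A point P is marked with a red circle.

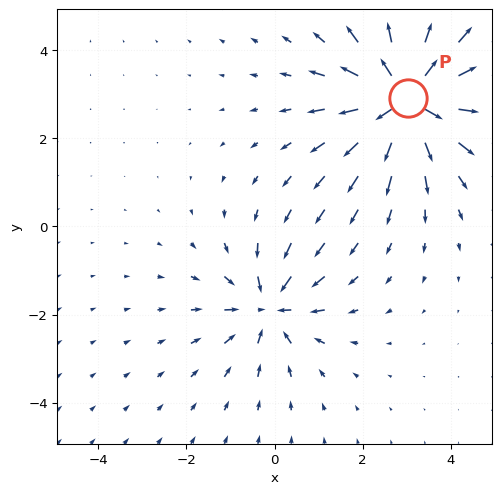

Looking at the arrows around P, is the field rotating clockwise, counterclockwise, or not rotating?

Near P at (3.0, 2.9) the arrows show no circulation. The curl there is ≈0.

not rotating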